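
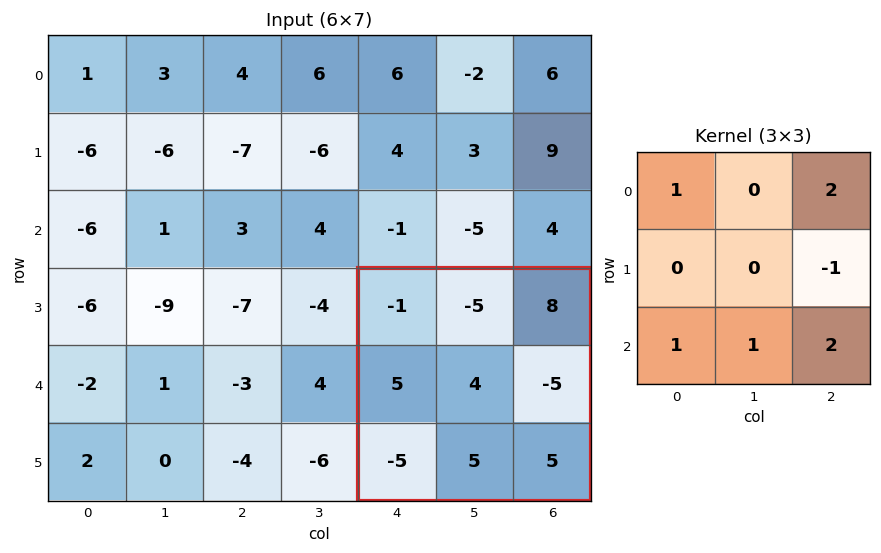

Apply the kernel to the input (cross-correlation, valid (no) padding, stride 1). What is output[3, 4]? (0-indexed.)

The receptive field on the input at this output position is [-1 -5 8 / 5 4 -5 / -5 5 5]. Elementwise product with the kernel and sum: -1·1 + 8·2 + -5·-1 + -5·1 + 5·1 + 5·2.

30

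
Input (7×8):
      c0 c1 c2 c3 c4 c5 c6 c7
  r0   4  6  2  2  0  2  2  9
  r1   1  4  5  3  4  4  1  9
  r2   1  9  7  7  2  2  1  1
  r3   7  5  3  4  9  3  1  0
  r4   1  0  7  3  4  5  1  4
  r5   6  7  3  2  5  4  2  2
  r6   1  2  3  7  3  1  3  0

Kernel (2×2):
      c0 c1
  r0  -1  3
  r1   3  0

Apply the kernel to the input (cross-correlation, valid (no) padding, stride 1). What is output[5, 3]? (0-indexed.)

The receptive field on the input at this output position is [2 5 / 7 3]. Elementwise product with the kernel and sum: 2·-1 + 5·3 + 7·3.

34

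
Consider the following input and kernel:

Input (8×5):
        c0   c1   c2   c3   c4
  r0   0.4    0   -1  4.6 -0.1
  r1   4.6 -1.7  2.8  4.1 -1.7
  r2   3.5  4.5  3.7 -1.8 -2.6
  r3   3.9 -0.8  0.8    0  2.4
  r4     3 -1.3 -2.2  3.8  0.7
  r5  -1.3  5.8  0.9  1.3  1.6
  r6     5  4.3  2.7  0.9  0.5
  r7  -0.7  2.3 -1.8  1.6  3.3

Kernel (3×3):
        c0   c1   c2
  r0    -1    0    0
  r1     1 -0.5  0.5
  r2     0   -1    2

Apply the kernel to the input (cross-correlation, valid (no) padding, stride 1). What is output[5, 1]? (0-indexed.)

2.6

The receptive field on the input at this output position is [5.8 0.9 1.3 / 4.3 2.7 0.9 / 2.3 -1.8 1.6]. Elementwise product with the kernel and sum: 5.8·-1 + 4.3·1 + 2.7·-0.5 + 0.9·0.5 + -1.8·-1 + 1.6·2.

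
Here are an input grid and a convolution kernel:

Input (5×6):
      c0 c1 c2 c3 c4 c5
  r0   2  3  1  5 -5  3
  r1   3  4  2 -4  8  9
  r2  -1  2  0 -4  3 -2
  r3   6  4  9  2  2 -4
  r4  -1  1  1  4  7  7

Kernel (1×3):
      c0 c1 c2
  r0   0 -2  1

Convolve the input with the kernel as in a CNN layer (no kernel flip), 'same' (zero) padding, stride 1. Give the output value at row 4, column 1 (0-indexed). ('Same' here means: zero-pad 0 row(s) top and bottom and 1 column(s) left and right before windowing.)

-1

The receptive field on the zero-padded input at this output position is [-1 1 1]. Elementwise product with the kernel and sum: 1·-2 + 1·1.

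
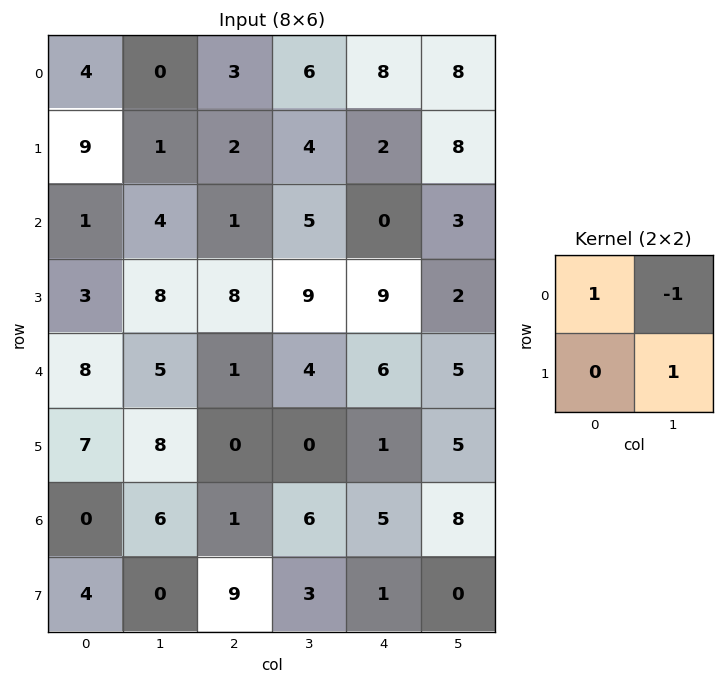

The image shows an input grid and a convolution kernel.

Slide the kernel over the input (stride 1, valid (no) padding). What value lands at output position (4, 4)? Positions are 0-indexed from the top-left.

The receptive field on the input at this output position is [6 5 / 1 5]. Elementwise product with the kernel and sum: 6·1 + 5·-1 + 5·1.

6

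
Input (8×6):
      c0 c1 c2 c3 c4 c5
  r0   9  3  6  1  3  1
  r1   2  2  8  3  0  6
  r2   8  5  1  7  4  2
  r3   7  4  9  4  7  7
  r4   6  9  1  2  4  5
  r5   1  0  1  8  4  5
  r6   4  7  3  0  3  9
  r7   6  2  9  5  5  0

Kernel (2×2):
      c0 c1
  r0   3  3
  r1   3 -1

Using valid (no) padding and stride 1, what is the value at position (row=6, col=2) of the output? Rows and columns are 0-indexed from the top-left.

31

The receptive field on the input at this output position is [3 0 / 9 5]. Elementwise product with the kernel and sum: 3·3 + 0·3 + 9·3 + 5·-1.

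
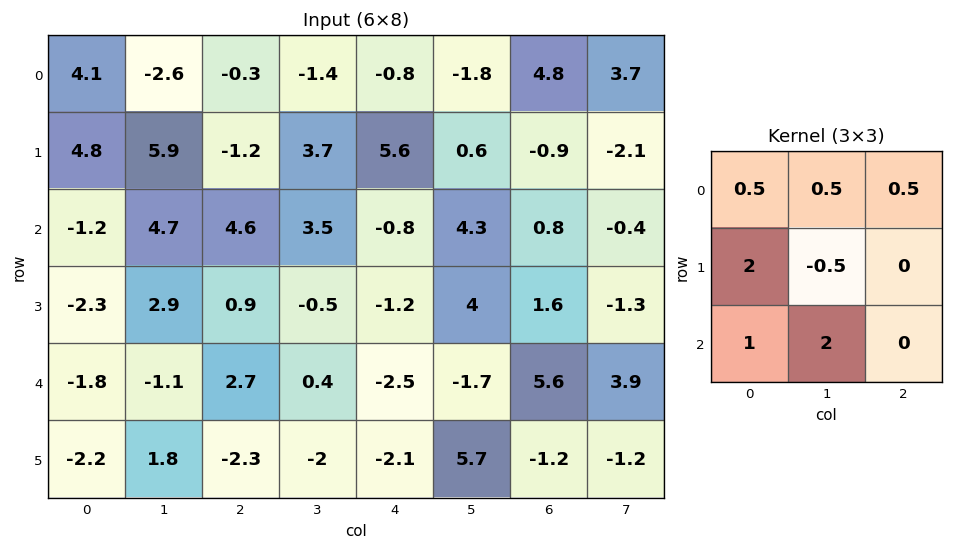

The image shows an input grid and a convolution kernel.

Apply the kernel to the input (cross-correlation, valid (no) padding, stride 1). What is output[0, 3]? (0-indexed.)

4.5

The receptive field on the input at this output position is [-1.4 -0.8 -1.8 / 3.7 5.6 0.6 / 3.5 -0.8 4.3]. Elementwise product with the kernel and sum: -1.4·0.5 + -0.8·0.5 + -1.8·0.5 + 3.7·2 + 5.6·-0.5 + 3.5·1 + -0.8·2.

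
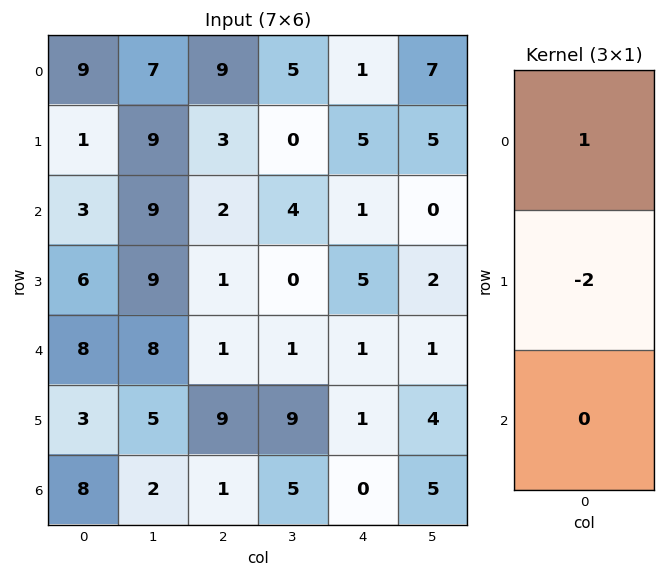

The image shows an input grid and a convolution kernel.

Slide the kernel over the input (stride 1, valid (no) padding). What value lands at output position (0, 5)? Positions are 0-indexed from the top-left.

-3

The receptive field on the input at this output position is [7 / 5 / 0]. Elementwise product with the kernel and sum: 7·1 + 5·-2.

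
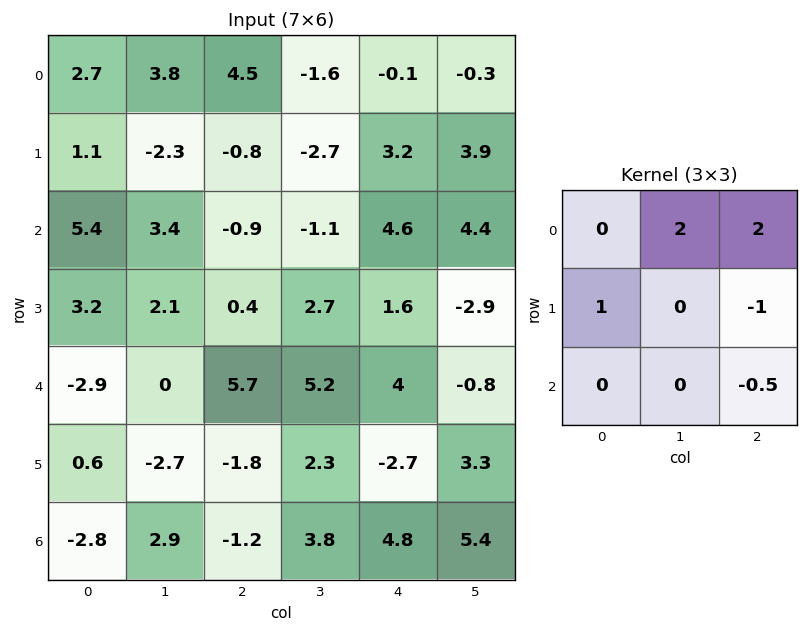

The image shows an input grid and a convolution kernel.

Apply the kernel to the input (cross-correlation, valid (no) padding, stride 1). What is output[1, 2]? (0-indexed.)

The receptive field on the input at this output position is [-0.8 -2.7 3.2 / -0.9 -1.1 4.6 / 0.4 2.7 1.6]. Elementwise product with the kernel and sum: -2.7·2 + 3.2·2 + -0.9·1 + 4.6·-1 + 1.6·-0.5.

-5.3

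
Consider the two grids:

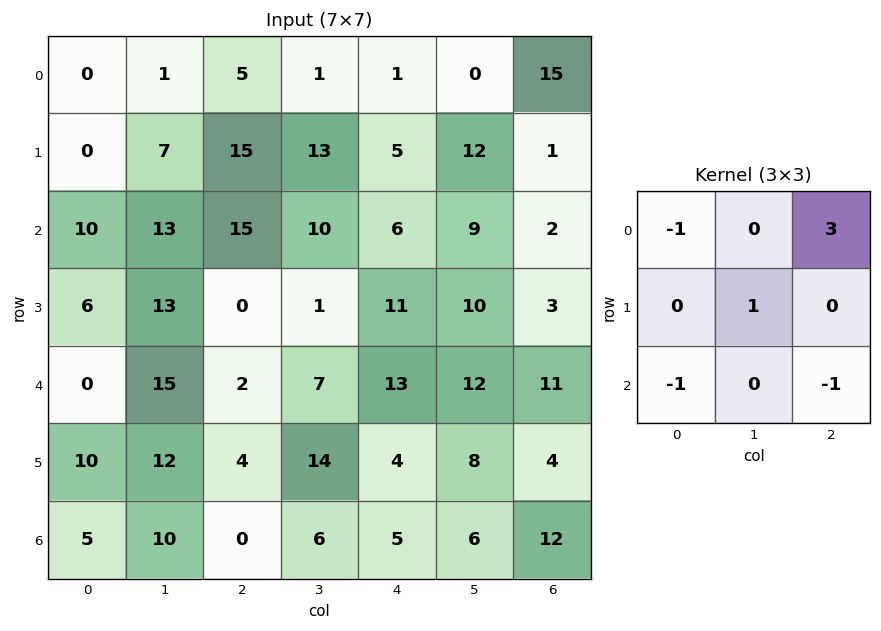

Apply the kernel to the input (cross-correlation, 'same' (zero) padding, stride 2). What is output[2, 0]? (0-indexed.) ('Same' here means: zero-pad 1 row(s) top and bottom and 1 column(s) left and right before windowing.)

The receptive field on the zero-padded input at this output position is [0 6 13 / 0 0 15 / 0 10 12]. Elementwise product with the kernel and sum: 0·-1 + 13·3 + 0·1 + 0·-1 + 12·-1.

27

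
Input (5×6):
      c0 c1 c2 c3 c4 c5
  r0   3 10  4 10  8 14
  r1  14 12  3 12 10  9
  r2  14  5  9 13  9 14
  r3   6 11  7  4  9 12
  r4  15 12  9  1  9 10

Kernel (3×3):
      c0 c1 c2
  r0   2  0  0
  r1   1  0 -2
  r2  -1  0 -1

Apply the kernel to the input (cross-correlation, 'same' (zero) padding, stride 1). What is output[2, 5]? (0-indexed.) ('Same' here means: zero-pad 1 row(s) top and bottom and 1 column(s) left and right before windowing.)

20

The receptive field on the zero-padded input at this output position is [10 9 0 / 9 14 0 / 9 12 0]. Elementwise product with the kernel and sum: 10·2 + 9·1 + 0·-2 + 9·-1 + 0·-1.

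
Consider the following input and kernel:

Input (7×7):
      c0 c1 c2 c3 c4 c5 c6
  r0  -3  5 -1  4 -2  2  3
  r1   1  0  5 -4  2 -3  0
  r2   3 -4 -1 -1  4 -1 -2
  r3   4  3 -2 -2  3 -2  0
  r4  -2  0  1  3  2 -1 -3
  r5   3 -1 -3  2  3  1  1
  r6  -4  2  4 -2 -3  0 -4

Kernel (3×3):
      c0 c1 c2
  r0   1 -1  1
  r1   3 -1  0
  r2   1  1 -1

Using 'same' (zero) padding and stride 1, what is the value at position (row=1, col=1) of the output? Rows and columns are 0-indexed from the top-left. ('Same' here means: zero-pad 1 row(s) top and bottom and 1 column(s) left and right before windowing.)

-6

The receptive field on the zero-padded input at this output position is [-3 5 -1 / 1 0 5 / 3 -4 -1]. Elementwise product with the kernel and sum: -3·1 + 5·-1 + -1·1 + 1·3 + 0·-1 + 3·1 + -4·1 + -1·-1.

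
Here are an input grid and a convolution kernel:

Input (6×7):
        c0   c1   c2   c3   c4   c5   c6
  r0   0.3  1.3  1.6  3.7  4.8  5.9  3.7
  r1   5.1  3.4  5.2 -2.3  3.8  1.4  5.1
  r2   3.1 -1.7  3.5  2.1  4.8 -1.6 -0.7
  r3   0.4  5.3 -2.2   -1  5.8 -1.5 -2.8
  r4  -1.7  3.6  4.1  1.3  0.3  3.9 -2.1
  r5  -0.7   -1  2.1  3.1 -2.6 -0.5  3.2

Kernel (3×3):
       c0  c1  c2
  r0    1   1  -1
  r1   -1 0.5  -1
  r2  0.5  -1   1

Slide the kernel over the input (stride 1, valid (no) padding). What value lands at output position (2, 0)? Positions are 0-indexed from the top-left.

The receptive field on the input at this output position is [3.1 -1.7 3.5 / 0.4 5.3 -2.2 / -1.7 3.6 4.1]. Elementwise product with the kernel and sum: 3.1·1 + -1.7·1 + 3.5·-1 + 0.4·-1 + 5.3·0.5 + -2.2·-1 + -1.7·0.5 + 3.6·-1 + 4.1·1.

2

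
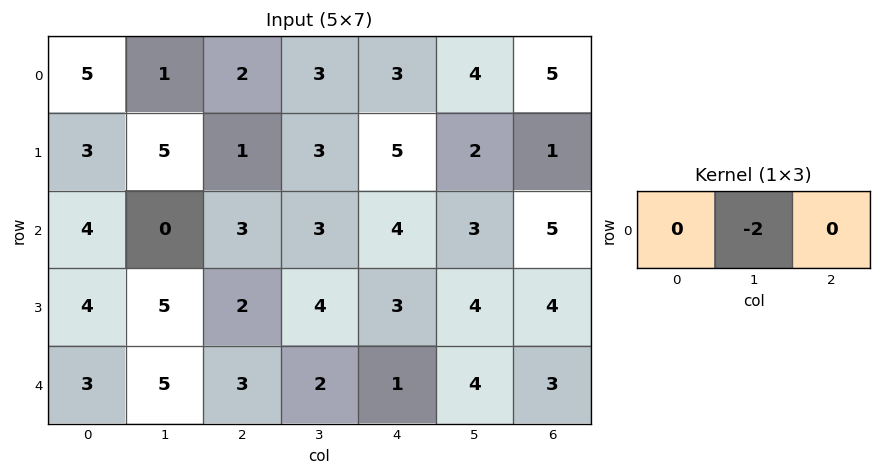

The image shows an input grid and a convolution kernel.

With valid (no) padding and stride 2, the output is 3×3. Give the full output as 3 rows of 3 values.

Output[0,0]: The receptive field on the input at this output position is [5 1 2]. Elementwise product with the kernel and sum: 1·-2.

-2 -6 -8
0 -6 -6
-10 -4 -8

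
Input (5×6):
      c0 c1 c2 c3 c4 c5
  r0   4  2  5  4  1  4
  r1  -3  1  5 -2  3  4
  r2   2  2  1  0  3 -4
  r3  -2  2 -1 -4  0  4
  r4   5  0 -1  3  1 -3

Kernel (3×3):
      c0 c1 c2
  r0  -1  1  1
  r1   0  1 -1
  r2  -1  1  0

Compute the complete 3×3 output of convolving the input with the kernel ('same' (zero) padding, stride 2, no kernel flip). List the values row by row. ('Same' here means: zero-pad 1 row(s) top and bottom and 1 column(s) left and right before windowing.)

Output[0,0]: The receptive field on the zero-padded input at this output position is [0 0 0 / 0 4 2 / 0 -3 1]. Elementwise product with the kernel and sum: 0·-1 + 0·1 + 0·1 + 4·1 + 2·-1 + 0·-1 + -3·1.

-1 5 2
-4 0 20
5 -11 12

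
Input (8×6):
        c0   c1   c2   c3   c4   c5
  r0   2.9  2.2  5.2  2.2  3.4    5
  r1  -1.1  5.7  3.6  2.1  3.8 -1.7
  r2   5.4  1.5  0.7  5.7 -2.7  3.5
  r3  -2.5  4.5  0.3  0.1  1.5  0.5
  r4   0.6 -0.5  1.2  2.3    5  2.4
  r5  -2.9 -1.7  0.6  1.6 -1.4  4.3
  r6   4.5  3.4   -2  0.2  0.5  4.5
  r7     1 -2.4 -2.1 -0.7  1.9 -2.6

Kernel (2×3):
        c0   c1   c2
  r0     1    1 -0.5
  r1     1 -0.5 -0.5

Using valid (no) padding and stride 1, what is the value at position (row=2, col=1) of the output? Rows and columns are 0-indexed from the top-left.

The receptive field on the input at this output position is [1.5 0.7 5.7 / 4.5 0.3 0.1]. Elementwise product with the kernel and sum: 1.5·1 + 0.7·1 + 5.7·-0.5 + 4.5·1 + 0.3·-0.5 + 0.1·-0.5.

3.65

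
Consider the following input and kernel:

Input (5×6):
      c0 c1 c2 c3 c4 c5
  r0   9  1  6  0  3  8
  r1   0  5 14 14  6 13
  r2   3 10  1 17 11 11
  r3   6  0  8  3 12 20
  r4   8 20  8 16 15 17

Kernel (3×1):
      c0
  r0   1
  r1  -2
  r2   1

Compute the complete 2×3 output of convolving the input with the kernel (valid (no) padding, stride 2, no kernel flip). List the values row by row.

12 -21 2
-1 -7 2

Output[0,0]: The receptive field on the input at this output position is [9 / 0 / 3]. Elementwise product with the kernel and sum: 9·1 + 0·-2 + 3·1.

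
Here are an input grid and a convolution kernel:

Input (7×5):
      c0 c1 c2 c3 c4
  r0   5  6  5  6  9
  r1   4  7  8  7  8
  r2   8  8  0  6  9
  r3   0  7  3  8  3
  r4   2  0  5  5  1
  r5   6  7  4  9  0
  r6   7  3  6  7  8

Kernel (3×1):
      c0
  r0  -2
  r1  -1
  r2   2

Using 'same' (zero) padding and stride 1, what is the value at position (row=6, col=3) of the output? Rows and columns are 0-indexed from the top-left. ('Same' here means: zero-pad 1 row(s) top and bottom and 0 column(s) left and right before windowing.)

The receptive field on the zero-padded input at this output position is [9 / 7 / 0]. Elementwise product with the kernel and sum: 9·-2 + 7·-1 + 0·2.

-25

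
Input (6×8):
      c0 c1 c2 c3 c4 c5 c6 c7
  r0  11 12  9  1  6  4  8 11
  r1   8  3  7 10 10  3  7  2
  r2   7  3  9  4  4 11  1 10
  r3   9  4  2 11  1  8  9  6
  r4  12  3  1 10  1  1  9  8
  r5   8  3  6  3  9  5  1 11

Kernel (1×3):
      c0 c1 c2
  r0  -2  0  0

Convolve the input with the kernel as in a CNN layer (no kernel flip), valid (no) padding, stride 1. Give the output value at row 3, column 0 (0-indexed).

The receptive field on the input at this output position is [9 4 2]. Elementwise product with the kernel and sum: 9·-2.

-18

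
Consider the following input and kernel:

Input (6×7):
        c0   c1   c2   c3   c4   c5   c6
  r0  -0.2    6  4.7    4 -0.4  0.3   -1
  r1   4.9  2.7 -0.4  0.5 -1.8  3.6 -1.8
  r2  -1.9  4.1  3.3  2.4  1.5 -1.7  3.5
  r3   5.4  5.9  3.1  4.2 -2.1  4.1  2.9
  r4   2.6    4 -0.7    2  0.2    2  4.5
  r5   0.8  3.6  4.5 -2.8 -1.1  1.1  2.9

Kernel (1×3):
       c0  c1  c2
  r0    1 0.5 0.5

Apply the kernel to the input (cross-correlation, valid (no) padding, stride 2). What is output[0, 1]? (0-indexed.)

6.5

The receptive field on the input at this output position is [4.7 4 -0.4]. Elementwise product with the kernel and sum: 4.7·1 + 4·0.5 + -0.4·0.5.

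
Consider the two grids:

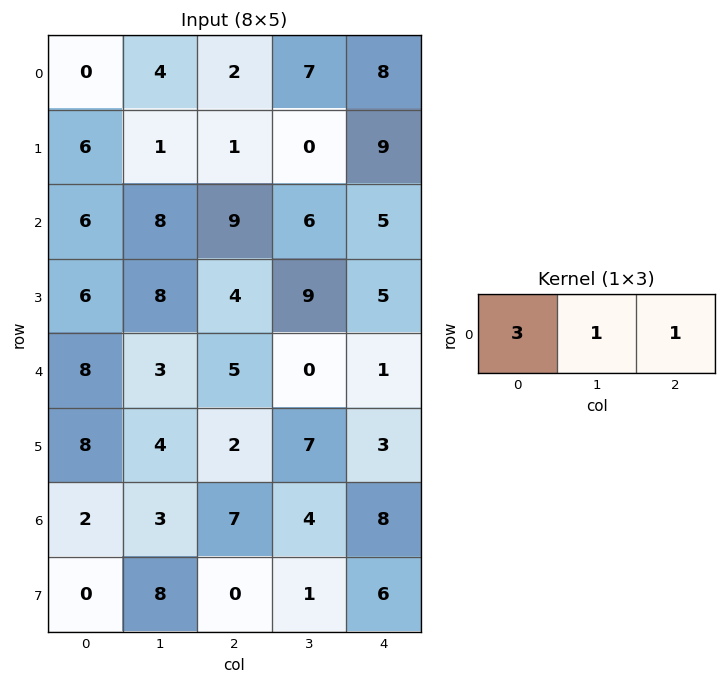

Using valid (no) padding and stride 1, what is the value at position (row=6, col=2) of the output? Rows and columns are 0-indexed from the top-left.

33

The receptive field on the input at this output position is [7 4 8]. Elementwise product with the kernel and sum: 7·3 + 4·1 + 8·1.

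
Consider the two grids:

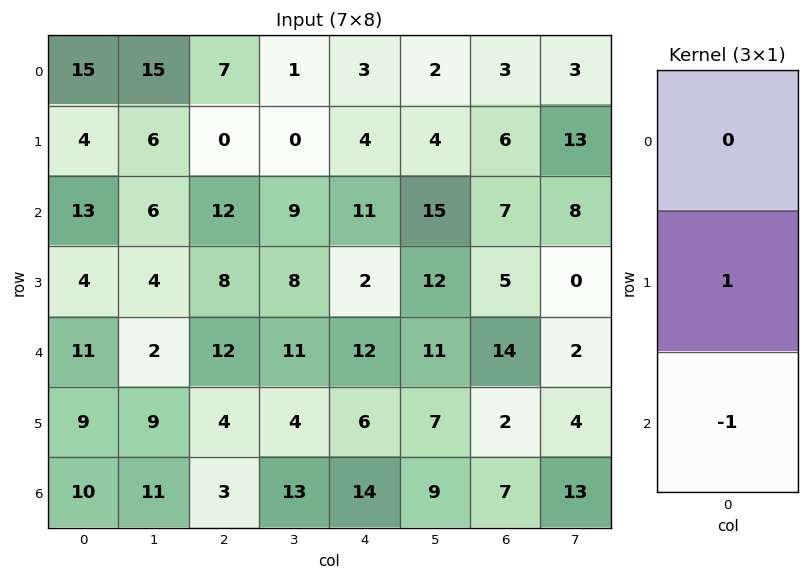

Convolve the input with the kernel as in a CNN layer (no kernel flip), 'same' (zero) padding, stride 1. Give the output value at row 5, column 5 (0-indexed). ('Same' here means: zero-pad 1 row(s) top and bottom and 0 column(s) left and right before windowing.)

The receptive field on the zero-padded input at this output position is [11 / 7 / 9]. Elementwise product with the kernel and sum: 7·1 + 9·-1.

-2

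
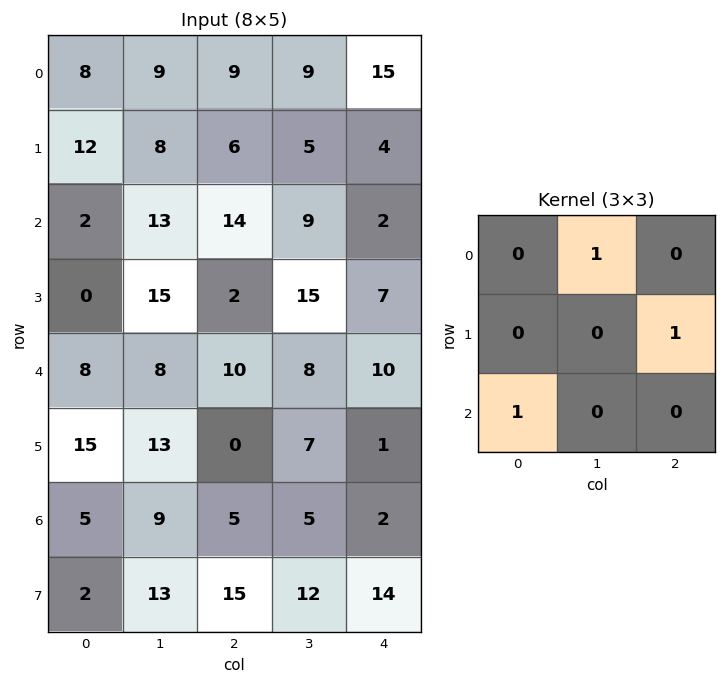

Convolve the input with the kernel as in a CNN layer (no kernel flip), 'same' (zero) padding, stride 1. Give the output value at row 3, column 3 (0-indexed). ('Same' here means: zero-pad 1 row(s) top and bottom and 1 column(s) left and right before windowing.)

The receptive field on the zero-padded input at this output position is [14 9 2 / 2 15 7 / 10 8 10]. Elementwise product with the kernel and sum: 9·1 + 7·1 + 10·1.

26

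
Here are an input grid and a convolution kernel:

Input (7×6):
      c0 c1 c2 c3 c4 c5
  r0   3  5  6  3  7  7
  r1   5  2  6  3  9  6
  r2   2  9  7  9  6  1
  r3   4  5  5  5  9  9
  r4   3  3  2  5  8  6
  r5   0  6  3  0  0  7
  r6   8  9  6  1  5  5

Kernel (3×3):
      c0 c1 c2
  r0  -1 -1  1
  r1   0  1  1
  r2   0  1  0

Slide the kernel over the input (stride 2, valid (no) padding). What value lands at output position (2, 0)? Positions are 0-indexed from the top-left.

The receptive field on the input at this output position is [3 3 2 / 0 6 3 / 8 9 6]. Elementwise product with the kernel and sum: 3·-1 + 3·-1 + 2·1 + 6·1 + 3·1 + 9·1.

14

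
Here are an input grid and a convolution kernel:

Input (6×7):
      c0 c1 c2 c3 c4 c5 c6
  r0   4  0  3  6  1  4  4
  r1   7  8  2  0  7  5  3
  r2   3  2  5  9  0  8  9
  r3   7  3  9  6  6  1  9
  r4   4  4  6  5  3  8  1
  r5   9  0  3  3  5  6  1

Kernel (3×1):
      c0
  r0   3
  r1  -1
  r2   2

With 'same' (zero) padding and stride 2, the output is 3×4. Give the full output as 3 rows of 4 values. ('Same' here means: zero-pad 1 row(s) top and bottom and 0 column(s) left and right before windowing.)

10 1 13 2
32 19 33 18
35 27 25 28

Output[0,0]: The receptive field on the zero-padded input at this output position is [0 / 4 / 7]. Elementwise product with the kernel and sum: 0·3 + 4·-1 + 7·2.
Output[0,1]: The receptive field on the zero-padded input at this output position is [0 / 3 / 2]. Elementwise product with the kernel and sum: 0·3 + 3·-1 + 2·2.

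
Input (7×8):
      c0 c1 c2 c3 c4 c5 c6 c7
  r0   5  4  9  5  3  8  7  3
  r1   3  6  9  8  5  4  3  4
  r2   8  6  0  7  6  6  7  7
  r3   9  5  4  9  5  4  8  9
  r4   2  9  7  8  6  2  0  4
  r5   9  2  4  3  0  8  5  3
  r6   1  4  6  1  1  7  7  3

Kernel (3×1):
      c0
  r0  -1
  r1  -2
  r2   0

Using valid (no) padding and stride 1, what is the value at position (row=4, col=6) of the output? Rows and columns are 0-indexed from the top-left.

The receptive field on the input at this output position is [0 / 5 / 7]. Elementwise product with the kernel and sum: 0·-1 + 5·-2.

-10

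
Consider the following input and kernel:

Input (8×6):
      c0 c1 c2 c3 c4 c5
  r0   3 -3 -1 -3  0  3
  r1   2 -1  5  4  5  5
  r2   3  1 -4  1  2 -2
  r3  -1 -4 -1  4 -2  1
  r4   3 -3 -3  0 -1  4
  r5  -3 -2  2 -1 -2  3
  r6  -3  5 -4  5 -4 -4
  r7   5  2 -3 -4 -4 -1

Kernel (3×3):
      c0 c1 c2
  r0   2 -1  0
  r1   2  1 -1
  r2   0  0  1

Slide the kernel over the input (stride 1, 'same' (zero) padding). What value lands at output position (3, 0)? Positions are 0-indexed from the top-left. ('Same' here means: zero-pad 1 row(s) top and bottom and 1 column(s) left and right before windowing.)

-3

The receptive field on the zero-padded input at this output position is [0 3 1 / 0 -1 -4 / 0 3 -3]. Elementwise product with the kernel and sum: 0·2 + 3·-1 + 0·2 + -1·1 + -4·-1 + -3·1.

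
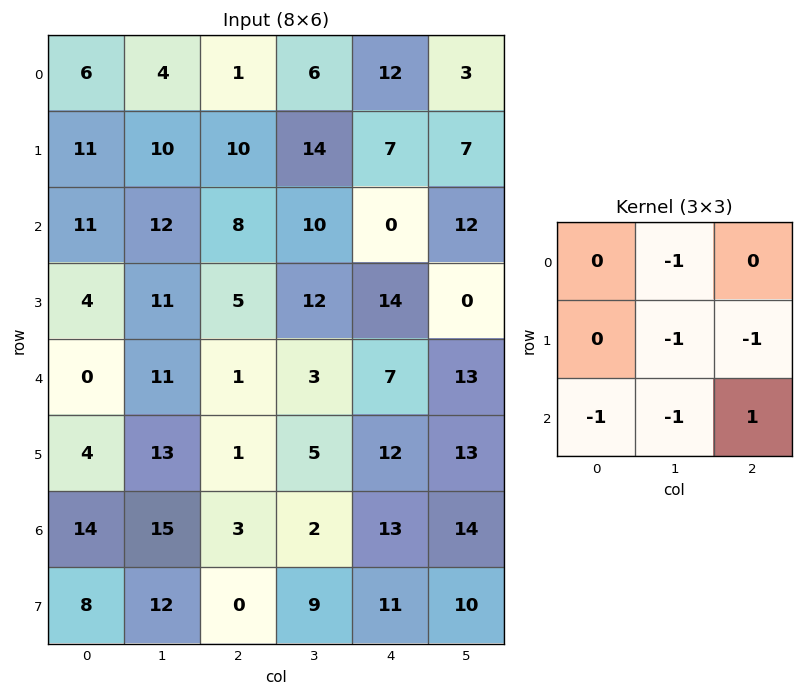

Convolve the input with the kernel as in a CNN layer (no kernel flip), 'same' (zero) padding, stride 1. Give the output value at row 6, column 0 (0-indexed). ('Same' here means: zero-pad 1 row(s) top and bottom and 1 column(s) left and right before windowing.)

-29

The receptive field on the zero-padded input at this output position is [0 4 13 / 0 14 15 / 0 8 12]. Elementwise product with the kernel and sum: 4·-1 + 14·-1 + 15·-1 + 0·-1 + 8·-1 + 12·1.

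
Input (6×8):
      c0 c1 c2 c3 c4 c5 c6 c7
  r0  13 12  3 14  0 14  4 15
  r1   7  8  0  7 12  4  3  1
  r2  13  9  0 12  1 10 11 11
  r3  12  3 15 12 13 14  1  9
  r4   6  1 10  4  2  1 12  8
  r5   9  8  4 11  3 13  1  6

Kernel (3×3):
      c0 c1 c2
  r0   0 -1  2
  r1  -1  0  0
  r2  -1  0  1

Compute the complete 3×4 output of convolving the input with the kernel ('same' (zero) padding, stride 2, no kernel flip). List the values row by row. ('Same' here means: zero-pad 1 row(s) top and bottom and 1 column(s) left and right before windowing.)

8 -13 -17 -17
12 14 -14 -16
2 11 13 9

Output[0,0]: The receptive field on the zero-padded input at this output position is [0 0 0 / 0 13 12 / 0 7 8]. Elementwise product with the kernel and sum: 0·-1 + 0·2 + 0·-1 + 0·-1 + 8·1.
Output[0,1]: The receptive field on the zero-padded input at this output position is [0 0 0 / 12 3 14 / 8 0 7]. Elementwise product with the kernel and sum: 0·-1 + 0·2 + 12·-1 + 8·-1 + 7·1.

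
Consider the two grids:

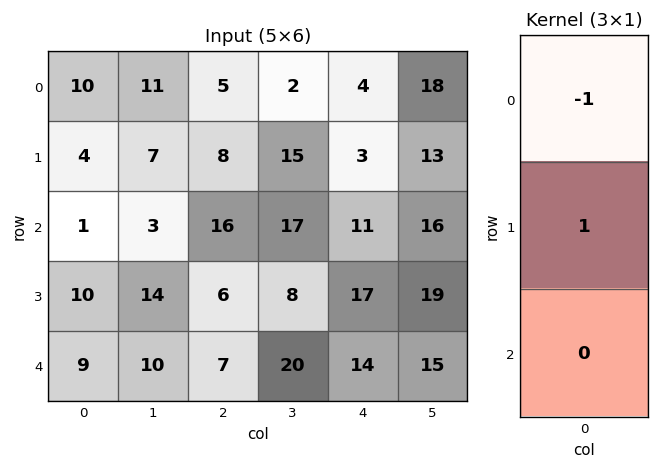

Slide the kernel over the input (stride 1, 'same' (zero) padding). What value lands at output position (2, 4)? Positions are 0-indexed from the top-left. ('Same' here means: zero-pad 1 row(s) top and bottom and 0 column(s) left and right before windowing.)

The receptive field on the zero-padded input at this output position is [3 / 11 / 17]. Elementwise product with the kernel and sum: 3·-1 + 11·1.

8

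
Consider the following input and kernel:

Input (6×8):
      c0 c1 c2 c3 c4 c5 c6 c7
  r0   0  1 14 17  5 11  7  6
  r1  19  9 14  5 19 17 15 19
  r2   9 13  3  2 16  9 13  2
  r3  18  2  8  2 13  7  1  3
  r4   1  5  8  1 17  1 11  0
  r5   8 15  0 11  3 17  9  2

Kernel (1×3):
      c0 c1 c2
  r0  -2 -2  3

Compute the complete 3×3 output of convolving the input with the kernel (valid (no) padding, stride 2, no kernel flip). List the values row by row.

40 -47 -11
-35 38 -11
12 33 -3

Output[0,0]: The receptive field on the input at this output position is [0 1 14]. Elementwise product with the kernel and sum: 0·-2 + 1·-2 + 14·3.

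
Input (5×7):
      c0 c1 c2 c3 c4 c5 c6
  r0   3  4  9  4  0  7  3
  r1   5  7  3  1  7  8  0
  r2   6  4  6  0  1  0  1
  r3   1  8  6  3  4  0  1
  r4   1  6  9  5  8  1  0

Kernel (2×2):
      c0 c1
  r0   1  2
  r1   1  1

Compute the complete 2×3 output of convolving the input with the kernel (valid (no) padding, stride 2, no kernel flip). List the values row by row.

Output[0,0]: The receptive field on the input at this output position is [3 4 / 5 7]. Elementwise product with the kernel and sum: 3·1 + 4·2 + 5·1 + 7·1.
Output[0,1]: The receptive field on the input at this output position is [9 4 / 3 1]. Elementwise product with the kernel and sum: 9·1 + 4·2 + 3·1 + 1·1.

23 21 29
23 15 5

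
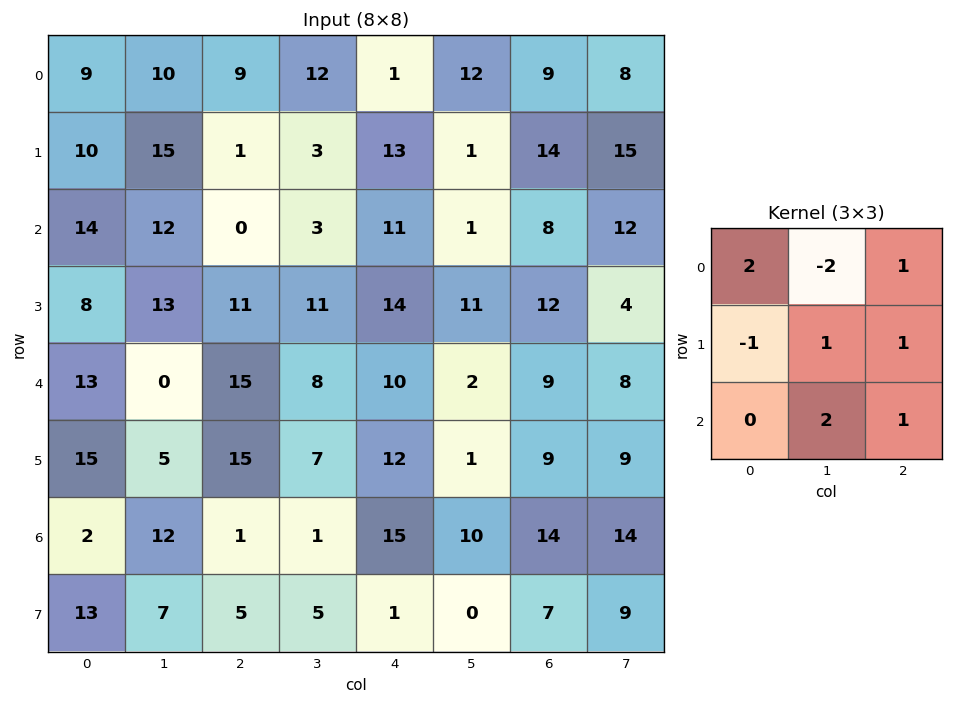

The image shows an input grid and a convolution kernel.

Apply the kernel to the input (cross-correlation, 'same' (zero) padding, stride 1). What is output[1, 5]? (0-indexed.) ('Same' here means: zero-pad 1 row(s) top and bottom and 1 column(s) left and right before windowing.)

-1

The receptive field on the zero-padded input at this output position is [1 12 9 / 13 1 14 / 11 1 8]. Elementwise product with the kernel and sum: 1·2 + 12·-2 + 9·1 + 13·-1 + 1·1 + 14·1 + 1·2 + 8·1.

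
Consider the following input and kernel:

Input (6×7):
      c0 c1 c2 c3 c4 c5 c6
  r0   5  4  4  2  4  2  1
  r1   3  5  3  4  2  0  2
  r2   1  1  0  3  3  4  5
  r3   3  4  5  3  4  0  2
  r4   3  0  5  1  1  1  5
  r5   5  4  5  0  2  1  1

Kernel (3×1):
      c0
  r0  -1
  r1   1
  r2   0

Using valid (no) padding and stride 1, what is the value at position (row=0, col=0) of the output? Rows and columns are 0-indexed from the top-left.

The receptive field on the input at this output position is [5 / 3 / 1]. Elementwise product with the kernel and sum: 5·-1 + 3·1.

-2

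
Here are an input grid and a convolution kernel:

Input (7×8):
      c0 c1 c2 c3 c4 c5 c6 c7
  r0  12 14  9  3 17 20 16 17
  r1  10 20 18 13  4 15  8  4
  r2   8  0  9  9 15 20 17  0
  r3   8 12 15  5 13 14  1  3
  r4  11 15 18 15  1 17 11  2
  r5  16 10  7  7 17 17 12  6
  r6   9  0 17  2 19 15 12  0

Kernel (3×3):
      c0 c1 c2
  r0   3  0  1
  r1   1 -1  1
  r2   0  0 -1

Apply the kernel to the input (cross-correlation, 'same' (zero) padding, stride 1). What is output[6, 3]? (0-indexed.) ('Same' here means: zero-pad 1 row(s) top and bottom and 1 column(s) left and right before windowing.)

The receptive field on the zero-padded input at this output position is [7 7 17 / 17 2 19 / 0 0 0]. Elementwise product with the kernel and sum: 7·3 + 17·1 + 17·1 + 2·-1 + 19·1 + 0·-1.

72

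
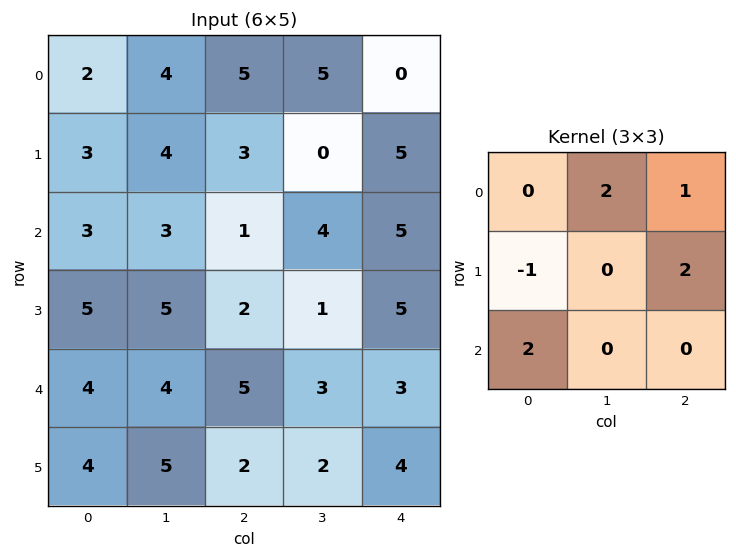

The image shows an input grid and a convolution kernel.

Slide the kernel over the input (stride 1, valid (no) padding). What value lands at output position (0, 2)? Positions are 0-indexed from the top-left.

19

The receptive field on the input at this output position is [5 5 0 / 3 0 5 / 1 4 5]. Elementwise product with the kernel and sum: 5·2 + 0·1 + 3·-1 + 5·2 + 1·2.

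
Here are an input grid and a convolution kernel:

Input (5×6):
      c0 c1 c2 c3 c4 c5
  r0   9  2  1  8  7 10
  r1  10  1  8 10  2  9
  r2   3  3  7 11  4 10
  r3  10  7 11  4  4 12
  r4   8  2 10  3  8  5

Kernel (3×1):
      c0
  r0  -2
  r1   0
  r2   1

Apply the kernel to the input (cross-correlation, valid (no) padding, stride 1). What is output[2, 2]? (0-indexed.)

-4

The receptive field on the input at this output position is [7 / 11 / 10]. Elementwise product with the kernel and sum: 7·-2 + 10·1.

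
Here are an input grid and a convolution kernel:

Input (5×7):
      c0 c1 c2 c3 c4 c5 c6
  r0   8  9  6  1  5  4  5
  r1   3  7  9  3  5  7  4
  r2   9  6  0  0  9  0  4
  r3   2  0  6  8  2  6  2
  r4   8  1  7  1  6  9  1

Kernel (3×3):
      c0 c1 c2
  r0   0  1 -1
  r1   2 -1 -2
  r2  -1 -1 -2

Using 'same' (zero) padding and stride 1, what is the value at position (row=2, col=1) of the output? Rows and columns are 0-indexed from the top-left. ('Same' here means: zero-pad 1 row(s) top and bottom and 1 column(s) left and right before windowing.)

-4

The receptive field on the zero-padded input at this output position is [3 7 9 / 9 6 0 / 2 0 6]. Elementwise product with the kernel and sum: 7·1 + 9·-1 + 9·2 + 6·-1 + 0·-2 + 2·-1 + 0·-1 + 6·-2.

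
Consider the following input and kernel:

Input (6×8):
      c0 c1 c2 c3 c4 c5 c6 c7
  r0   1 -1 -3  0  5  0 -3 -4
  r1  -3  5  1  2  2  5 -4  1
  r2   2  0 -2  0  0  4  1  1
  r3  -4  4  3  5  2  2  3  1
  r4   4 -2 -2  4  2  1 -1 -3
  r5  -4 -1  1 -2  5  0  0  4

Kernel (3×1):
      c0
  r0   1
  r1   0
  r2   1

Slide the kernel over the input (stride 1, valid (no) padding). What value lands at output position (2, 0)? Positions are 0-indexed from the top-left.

6

The receptive field on the input at this output position is [2 / -4 / 4]. Elementwise product with the kernel and sum: 2·1 + 4·1.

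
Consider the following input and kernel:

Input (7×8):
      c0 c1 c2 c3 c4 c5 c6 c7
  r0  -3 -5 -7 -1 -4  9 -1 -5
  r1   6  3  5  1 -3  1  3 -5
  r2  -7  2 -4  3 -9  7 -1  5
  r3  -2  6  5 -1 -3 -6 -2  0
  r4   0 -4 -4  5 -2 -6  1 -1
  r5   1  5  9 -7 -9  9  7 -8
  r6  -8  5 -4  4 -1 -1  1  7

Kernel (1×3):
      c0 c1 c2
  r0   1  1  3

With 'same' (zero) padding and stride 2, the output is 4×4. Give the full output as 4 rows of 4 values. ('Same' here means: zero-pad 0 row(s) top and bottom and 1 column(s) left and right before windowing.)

Output[0,0]: The receptive field on the zero-padded input at this output position is [0 -3 -5]. Elementwise product with the kernel and sum: 0·1 + -3·1 + -5·3.

-18 -15 22 -7
-1 7 15 21
-12 7 -15 -8
7 13 0 21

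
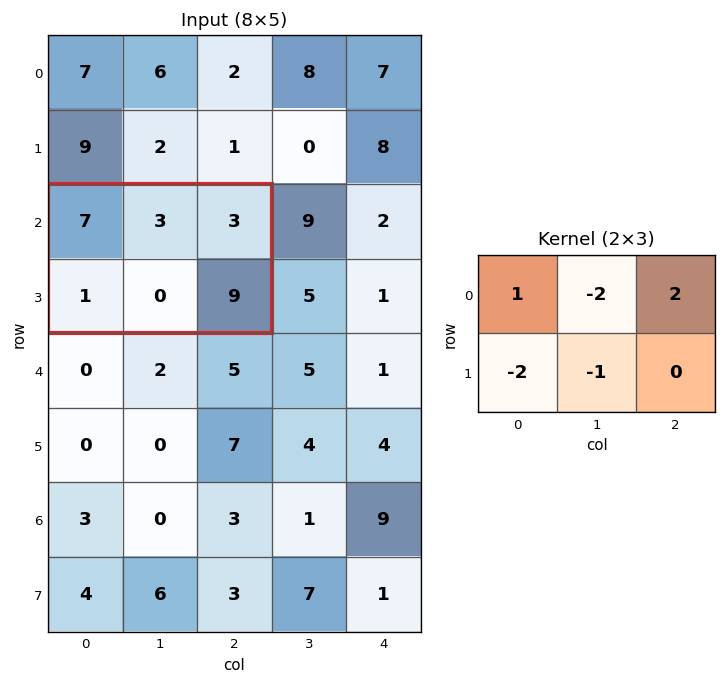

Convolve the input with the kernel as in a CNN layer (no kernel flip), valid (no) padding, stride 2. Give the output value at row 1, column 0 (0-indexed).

5

The receptive field on the input at this output position is [7 3 3 / 1 0 9]. Elementwise product with the kernel and sum: 7·1 + 3·-2 + 3·2 + 1·-2 + 0·-1.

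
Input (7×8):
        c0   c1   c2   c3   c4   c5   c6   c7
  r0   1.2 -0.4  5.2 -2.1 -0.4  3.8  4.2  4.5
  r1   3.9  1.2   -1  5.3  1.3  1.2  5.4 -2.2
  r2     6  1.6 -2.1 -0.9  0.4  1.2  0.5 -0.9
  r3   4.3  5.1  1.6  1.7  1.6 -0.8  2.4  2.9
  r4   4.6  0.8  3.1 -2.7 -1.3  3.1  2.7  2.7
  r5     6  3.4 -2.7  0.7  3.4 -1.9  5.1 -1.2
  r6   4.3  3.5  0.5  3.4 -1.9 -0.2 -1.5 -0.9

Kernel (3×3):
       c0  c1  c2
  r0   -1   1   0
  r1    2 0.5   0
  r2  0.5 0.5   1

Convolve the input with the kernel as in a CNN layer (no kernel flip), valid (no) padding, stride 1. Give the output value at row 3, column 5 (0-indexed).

The receptive field on the input at this output position is [-0.8 2.4 2.9 / 3.1 2.7 2.7 / -1.9 5.1 -1.2]. Elementwise product with the kernel and sum: -0.8·-1 + 2.4·1 + 3.1·2 + 2.7·0.5 + -1.9·0.5 + 5.1·0.5 + -1.2·1.

11.15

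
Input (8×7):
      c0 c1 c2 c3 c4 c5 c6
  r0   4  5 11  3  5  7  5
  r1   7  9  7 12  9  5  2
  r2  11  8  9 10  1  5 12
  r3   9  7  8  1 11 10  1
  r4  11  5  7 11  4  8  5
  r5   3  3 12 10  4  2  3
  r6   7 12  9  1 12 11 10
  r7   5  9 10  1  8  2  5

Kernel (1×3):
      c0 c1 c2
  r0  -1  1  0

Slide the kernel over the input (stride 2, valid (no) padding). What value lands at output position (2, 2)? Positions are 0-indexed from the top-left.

4

The receptive field on the input at this output position is [4 8 5]. Elementwise product with the kernel and sum: 4·-1 + 8·1.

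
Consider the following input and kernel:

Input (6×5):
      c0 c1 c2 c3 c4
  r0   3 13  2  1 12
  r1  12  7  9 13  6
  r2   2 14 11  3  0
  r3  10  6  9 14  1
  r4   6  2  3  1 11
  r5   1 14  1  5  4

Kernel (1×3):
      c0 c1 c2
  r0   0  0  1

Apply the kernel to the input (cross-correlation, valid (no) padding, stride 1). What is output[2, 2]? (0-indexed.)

The receptive field on the input at this output position is [11 3 0]. Elementwise product with the kernel and sum: 0·1.

0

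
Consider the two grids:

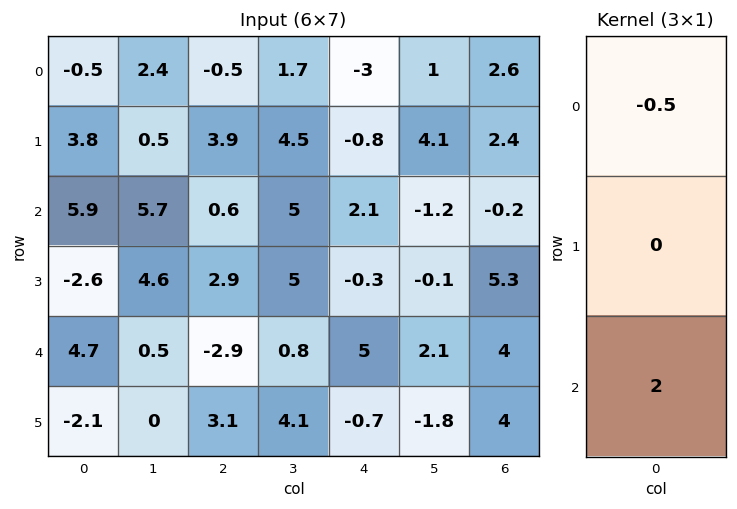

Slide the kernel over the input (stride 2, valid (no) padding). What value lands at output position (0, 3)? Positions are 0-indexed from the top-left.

-1.7

The receptive field on the input at this output position is [2.6 / 2.4 / -0.2]. Elementwise product with the kernel and sum: 2.6·-0.5 + -0.2·2.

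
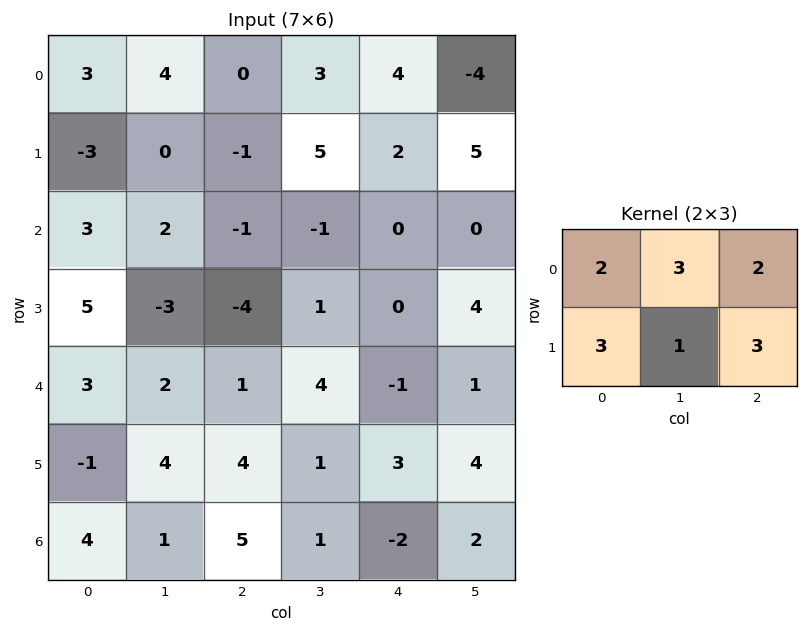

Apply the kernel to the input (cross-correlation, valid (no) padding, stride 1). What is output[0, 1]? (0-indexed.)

The receptive field on the input at this output position is [4 0 3 / 0 -1 5]. Elementwise product with the kernel and sum: 4·2 + 0·3 + 3·2 + 0·3 + -1·1 + 5·3.

28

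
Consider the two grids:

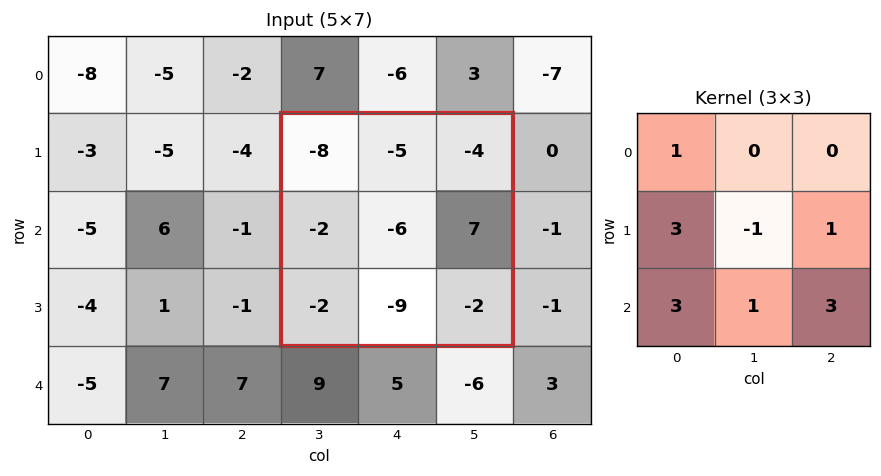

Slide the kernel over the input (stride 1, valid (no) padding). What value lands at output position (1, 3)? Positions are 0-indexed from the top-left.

-22

The receptive field on the input at this output position is [-8 -5 -4 / -2 -6 7 / -2 -9 -2]. Elementwise product with the kernel and sum: -8·1 + -2·3 + -6·-1 + 7·1 + -2·3 + -9·1 + -2·3.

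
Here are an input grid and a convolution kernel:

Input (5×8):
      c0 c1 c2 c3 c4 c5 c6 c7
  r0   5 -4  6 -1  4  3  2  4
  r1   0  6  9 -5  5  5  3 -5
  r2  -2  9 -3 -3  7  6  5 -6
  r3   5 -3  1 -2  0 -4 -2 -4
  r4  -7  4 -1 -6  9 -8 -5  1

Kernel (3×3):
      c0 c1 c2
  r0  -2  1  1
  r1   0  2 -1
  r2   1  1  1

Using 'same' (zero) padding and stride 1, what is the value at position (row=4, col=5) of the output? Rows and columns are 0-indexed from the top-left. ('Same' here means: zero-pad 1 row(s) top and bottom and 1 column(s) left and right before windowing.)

The receptive field on the zero-padded input at this output position is [0 -4 -2 / 9 -8 -5 / 0 0 0]. Elementwise product with the kernel and sum: 0·-2 + -4·1 + -2·1 + -8·2 + -5·-1 + 0·1 + 0·1 + 0·1.

-17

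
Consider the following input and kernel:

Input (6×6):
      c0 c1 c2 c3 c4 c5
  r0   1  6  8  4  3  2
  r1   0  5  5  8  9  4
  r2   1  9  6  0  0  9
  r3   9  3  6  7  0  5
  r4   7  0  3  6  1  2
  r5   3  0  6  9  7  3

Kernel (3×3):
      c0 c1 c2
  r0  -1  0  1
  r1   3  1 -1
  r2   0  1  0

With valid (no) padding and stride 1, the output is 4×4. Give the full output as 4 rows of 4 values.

16 16 9 27
14 42 29 -13
29 2 25 26
15 7 17 22

Output[0,0]: The receptive field on the input at this output position is [1 6 8 / 0 5 5 / 1 9 6]. Elementwise product with the kernel and sum: 1·-1 + 8·1 + 0·3 + 5·1 + 5·-1 + 9·1.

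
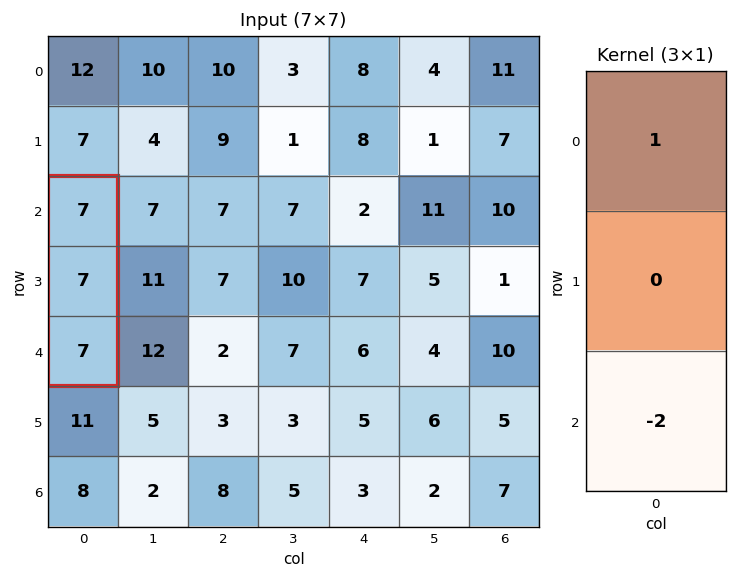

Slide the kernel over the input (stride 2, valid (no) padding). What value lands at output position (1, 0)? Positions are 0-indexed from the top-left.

The receptive field on the input at this output position is [7 / 7 / 7]. Elementwise product with the kernel and sum: 7·1 + 7·-2.

-7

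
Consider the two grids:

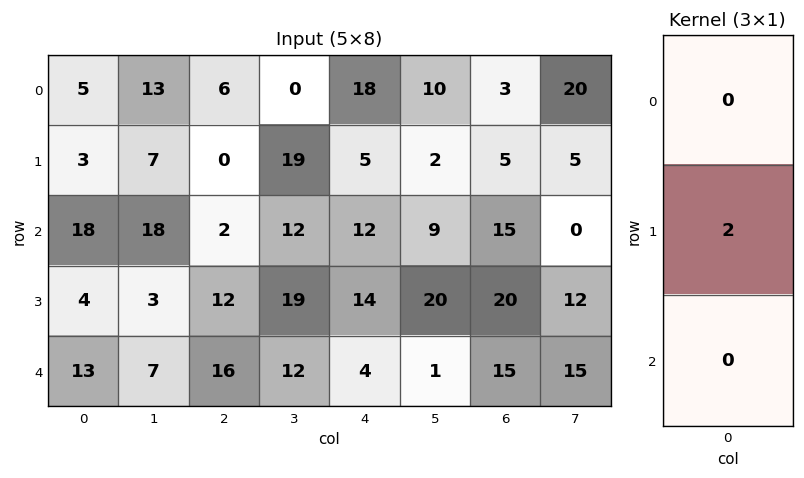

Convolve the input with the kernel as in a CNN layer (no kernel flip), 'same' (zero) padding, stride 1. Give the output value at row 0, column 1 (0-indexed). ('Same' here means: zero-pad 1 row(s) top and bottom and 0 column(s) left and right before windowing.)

26

The receptive field on the zero-padded input at this output position is [0 / 13 / 7]. Elementwise product with the kernel and sum: 13·2.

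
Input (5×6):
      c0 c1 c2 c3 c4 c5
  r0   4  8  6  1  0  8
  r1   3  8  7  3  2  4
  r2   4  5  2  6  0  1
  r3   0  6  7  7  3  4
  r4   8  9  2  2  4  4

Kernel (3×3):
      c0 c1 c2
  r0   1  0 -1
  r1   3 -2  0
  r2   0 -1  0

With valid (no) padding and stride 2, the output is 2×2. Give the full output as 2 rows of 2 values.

-14 15
-19 7

Output[0,0]: The receptive field on the input at this output position is [4 8 6 / 3 8 7 / 4 5 2]. Elementwise product with the kernel and sum: 4·1 + 6·-1 + 3·3 + 8·-2 + 5·-1.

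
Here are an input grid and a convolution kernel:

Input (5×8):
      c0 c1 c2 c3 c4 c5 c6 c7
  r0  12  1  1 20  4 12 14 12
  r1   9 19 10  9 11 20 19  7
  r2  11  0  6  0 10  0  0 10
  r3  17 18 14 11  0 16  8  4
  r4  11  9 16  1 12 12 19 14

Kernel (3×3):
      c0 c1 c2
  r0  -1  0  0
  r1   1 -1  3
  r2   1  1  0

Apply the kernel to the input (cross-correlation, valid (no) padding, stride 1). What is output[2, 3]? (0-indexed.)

The receptive field on the input at this output position is [0 10 0 / 11 0 16 / 1 12 12]. Elementwise product with the kernel and sum: 0·-1 + 11·1 + 0·-1 + 16·3 + 1·1 + 12·1.

72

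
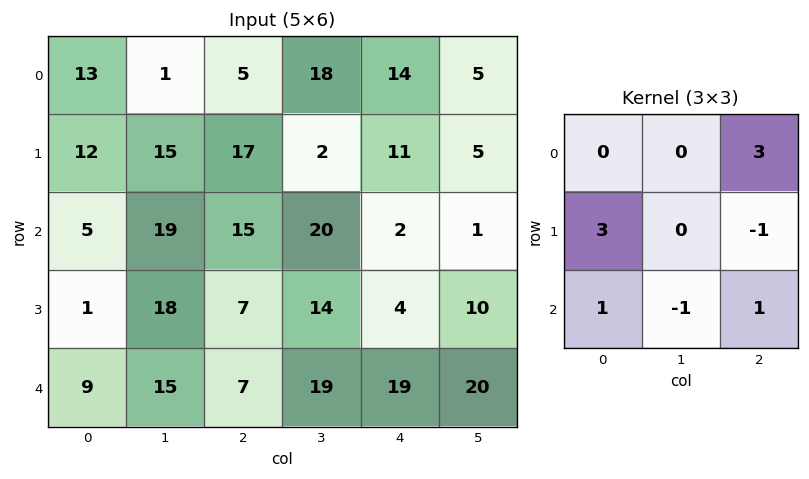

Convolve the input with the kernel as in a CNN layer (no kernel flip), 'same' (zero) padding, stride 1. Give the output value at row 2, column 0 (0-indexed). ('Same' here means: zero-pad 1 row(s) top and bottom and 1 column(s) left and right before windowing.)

The receptive field on the zero-padded input at this output position is [0 12 15 / 0 5 19 / 0 1 18]. Elementwise product with the kernel and sum: 15·3 + 0·3 + 19·-1 + 0·1 + 1·-1 + 18·1.

43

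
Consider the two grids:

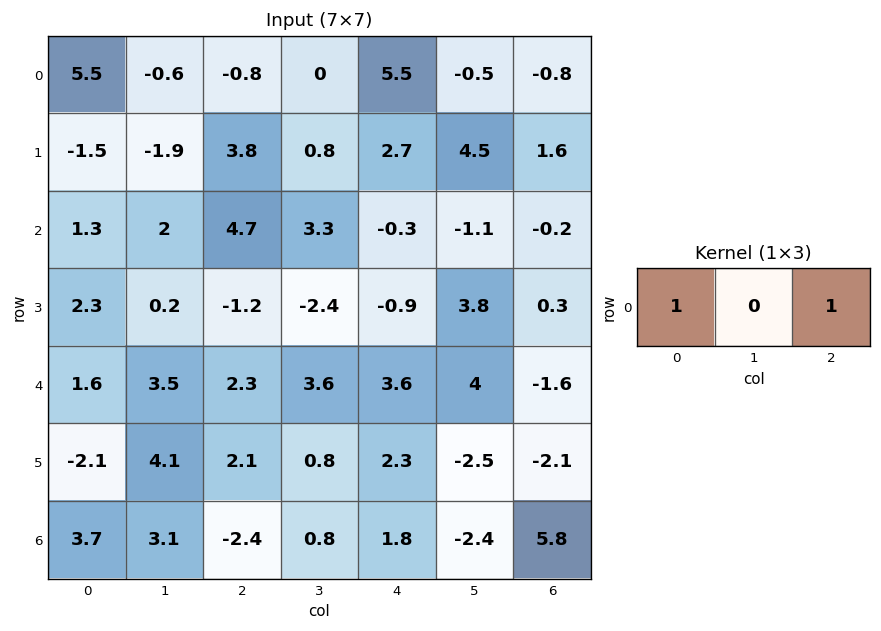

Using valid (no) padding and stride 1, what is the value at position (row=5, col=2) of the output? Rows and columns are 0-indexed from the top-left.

The receptive field on the input at this output position is [2.1 0.8 2.3]. Elementwise product with the kernel and sum: 2.1·1 + 2.3·1.

4.4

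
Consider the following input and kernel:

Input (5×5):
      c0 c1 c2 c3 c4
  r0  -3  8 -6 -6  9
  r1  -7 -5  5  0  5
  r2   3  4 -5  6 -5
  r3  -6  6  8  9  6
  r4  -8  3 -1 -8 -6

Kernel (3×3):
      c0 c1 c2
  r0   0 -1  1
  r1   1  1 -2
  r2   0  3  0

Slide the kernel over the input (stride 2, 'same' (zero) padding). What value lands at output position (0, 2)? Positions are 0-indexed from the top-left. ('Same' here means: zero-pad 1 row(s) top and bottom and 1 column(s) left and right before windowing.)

The receptive field on the zero-padded input at this output position is [0 0 0 / -6 9 0 / 0 5 0]. Elementwise product with the kernel and sum: 0·-1 + 0·1 + -6·1 + 9·1 + 0·-2 + 5·3.

18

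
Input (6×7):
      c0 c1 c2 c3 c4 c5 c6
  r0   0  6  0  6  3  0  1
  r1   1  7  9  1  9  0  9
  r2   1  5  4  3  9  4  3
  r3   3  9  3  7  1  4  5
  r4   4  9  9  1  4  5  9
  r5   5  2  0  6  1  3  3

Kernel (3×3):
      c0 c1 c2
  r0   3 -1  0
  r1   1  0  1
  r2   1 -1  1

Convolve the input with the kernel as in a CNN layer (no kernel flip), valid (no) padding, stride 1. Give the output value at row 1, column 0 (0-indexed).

The receptive field on the input at this output position is [1 7 9 / 1 5 4 / 3 9 3]. Elementwise product with the kernel and sum: 1·3 + 7·-1 + 1·1 + 4·1 + 3·1 + 9·-1 + 3·1.

-2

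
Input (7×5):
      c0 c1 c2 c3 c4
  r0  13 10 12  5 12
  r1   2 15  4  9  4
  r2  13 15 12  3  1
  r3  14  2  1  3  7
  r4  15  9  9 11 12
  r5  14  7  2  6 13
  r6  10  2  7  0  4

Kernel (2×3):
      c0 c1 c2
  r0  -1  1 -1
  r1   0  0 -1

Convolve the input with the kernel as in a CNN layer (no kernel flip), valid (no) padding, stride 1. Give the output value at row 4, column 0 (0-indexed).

-17

The receptive field on the input at this output position is [15 9 9 / 14 7 2]. Elementwise product with the kernel and sum: 15·-1 + 9·1 + 9·-1 + 2·-1.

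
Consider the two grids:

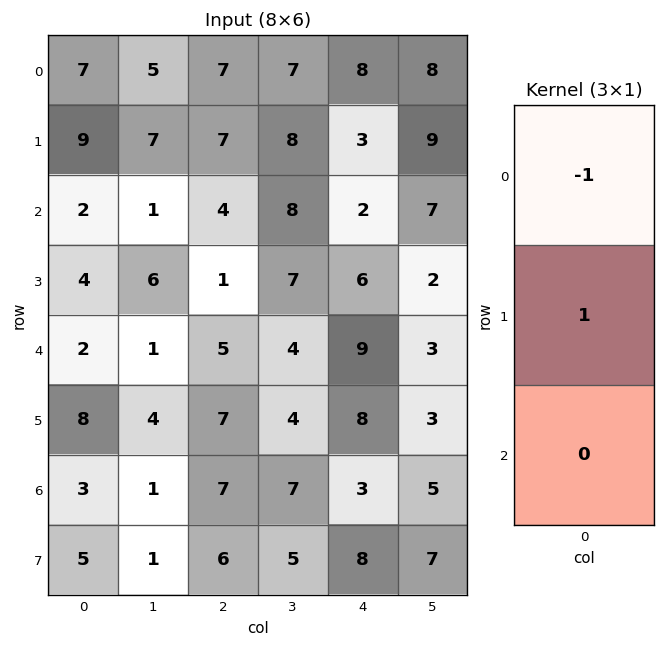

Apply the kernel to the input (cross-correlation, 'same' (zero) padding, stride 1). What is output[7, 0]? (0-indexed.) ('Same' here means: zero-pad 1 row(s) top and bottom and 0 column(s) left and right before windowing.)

The receptive field on the zero-padded input at this output position is [3 / 5 / 0]. Elementwise product with the kernel and sum: 3·-1 + 5·1.

2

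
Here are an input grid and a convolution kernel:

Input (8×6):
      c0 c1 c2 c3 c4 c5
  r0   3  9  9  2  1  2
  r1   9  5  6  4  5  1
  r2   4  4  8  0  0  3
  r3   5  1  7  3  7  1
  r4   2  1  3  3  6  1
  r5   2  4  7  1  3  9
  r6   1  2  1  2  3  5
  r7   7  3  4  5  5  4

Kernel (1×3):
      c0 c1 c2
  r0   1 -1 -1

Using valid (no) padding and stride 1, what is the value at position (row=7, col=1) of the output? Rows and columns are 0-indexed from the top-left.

The receptive field on the input at this output position is [3 4 5]. Elementwise product with the kernel and sum: 3·1 + 4·-1 + 5·-1.

-6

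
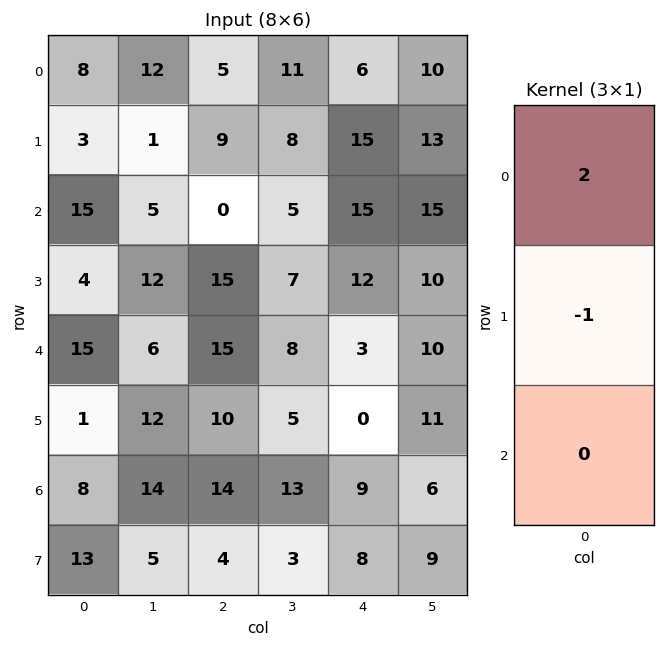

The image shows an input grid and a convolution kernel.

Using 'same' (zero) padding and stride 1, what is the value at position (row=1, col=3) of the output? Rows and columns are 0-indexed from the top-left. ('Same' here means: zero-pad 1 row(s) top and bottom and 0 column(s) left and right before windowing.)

The receptive field on the zero-padded input at this output position is [11 / 8 / 5]. Elementwise product with the kernel and sum: 11·2 + 8·-1.

14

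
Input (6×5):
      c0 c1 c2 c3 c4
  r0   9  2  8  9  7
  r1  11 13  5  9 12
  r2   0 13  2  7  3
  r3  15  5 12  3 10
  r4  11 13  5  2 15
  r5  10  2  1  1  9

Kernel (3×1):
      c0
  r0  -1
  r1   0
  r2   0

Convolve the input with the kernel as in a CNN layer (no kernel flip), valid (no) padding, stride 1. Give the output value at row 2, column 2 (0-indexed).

The receptive field on the input at this output position is [2 / 12 / 5]. Elementwise product with the kernel and sum: 2·-1.

-2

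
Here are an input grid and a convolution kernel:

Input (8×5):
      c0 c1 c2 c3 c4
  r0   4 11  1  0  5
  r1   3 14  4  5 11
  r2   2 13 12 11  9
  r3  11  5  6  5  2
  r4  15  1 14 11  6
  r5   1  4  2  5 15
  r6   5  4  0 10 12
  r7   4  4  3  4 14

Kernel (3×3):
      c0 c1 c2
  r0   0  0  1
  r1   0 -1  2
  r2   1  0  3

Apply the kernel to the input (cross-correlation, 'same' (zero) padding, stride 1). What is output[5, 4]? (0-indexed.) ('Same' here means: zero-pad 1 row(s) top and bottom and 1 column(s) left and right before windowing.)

-5

The receptive field on the zero-padded input at this output position is [11 6 0 / 5 15 0 / 10 12 0]. Elementwise product with the kernel and sum: 0·1 + 15·-1 + 0·2 + 10·1 + 0·3.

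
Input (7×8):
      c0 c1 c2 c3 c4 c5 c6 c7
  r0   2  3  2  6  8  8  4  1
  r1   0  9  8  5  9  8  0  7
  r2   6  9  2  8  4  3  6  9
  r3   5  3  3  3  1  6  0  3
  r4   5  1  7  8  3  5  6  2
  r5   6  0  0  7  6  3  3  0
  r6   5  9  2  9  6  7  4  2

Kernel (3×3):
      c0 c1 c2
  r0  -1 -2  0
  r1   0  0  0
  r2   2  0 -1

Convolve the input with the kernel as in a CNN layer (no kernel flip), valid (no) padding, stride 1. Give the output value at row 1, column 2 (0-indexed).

The receptive field on the input at this output position is [8 5 9 / 2 8 4 / 3 3 1]. Elementwise product with the kernel and sum: 8·-1 + 5·-2 + 3·2 + 1·-1.

-13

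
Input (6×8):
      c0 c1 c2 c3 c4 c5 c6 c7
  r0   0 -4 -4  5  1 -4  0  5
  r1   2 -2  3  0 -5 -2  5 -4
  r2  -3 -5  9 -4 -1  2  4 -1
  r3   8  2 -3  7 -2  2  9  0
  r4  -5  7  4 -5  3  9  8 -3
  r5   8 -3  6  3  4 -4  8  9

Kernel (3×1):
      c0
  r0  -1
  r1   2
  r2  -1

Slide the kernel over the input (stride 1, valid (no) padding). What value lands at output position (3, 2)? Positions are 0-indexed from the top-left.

The receptive field on the input at this output position is [-3 / 4 / 6]. Elementwise product with the kernel and sum: -3·-1 + 4·2 + 6·-1.

5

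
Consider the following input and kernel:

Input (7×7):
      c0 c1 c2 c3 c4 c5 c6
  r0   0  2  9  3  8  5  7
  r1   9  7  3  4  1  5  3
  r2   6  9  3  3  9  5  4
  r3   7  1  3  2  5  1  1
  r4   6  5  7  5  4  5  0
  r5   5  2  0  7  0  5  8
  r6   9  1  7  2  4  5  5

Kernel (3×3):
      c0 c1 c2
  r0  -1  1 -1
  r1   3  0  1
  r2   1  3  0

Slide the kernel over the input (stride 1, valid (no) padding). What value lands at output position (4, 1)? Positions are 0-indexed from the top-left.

The receptive field on the input at this output position is [5 7 5 / 2 0 7 / 1 7 2]. Elementwise product with the kernel and sum: 5·-1 + 7·1 + 5·-1 + 2·3 + 7·1 + 1·1 + 7·3.

32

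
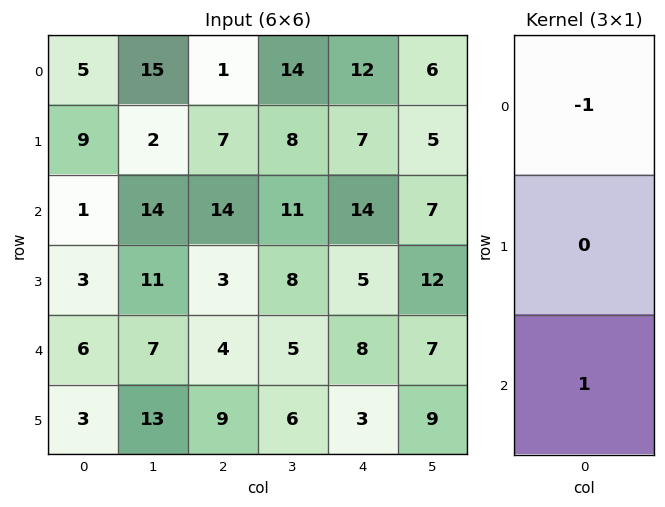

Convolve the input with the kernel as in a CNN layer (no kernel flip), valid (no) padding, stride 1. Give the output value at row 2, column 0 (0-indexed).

The receptive field on the input at this output position is [1 / 3 / 6]. Elementwise product with the kernel and sum: 1·-1 + 6·1.

5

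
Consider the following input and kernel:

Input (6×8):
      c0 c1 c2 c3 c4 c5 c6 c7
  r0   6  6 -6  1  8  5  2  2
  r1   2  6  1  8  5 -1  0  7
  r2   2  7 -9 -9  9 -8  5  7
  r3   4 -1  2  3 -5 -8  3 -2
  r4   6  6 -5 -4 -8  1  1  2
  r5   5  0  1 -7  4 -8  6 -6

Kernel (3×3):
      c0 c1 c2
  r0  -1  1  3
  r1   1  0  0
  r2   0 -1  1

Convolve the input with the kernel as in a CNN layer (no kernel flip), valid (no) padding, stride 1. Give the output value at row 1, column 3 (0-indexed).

-18

The receptive field on the input at this output position is [8 5 -1 / -9 9 -8 / 3 -5 -8]. Elementwise product with the kernel and sum: 8·-1 + 5·1 + -1·3 + -9·1 + -5·-1 + -8·1.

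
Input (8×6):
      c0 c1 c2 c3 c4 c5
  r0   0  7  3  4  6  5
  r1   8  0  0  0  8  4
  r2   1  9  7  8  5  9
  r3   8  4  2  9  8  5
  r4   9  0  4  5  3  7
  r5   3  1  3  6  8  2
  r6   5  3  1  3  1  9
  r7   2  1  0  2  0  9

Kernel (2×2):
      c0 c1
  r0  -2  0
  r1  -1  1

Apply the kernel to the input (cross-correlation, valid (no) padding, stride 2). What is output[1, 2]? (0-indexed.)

The receptive field on the input at this output position is [5 9 / 8 5]. Elementwise product with the kernel and sum: 5·-2 + 8·-1 + 5·1.

-13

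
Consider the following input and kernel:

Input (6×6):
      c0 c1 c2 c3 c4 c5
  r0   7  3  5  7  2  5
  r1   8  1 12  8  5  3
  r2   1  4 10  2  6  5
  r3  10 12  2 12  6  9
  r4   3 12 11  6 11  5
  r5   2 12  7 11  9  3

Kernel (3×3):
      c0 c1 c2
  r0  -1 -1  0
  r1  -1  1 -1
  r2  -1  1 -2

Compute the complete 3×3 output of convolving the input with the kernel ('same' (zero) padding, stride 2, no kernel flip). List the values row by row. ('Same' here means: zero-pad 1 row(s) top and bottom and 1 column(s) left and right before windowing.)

Output[0,0]: The receptive field on the zero-padded input at this output position is [0 0 0 / 0 7 3 / 0 8 1]. Elementwise product with the kernel and sum: 0·-1 + 0·-1 + 0·-1 + 7·1 + 3·-1 + 0·-1 + 8·1 + 1·-2.
Output[0,1]: The receptive field on the zero-padded input at this output position is [0 0 0 / 3 5 7 / 1 12 8]. Elementwise product with the kernel and sum: 0·-1 + 0·-1 + 3·-1 + 5·1 + 7·-1 + 1·-1 + 12·1 + 8·-2.

10 -10 -19
-25 -43 -38
-41 -48 -26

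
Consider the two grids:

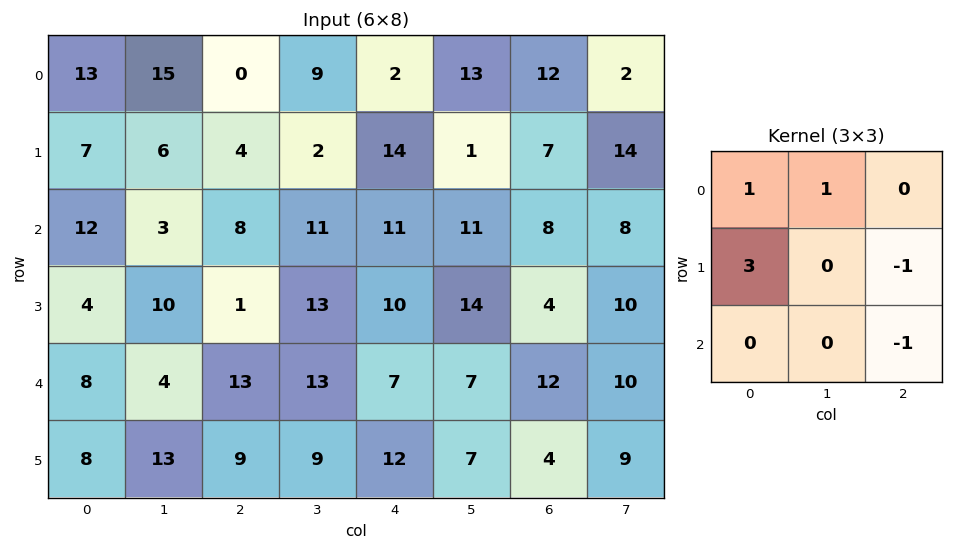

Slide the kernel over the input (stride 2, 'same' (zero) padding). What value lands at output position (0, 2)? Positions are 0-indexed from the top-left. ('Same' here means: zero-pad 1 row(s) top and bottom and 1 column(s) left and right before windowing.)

The receptive field on the zero-padded input at this output position is [0 0 0 / 9 2 13 / 2 14 1]. Elementwise product with the kernel and sum: 0·1 + 0·1 + 9·3 + 13·-1 + 1·-1.

13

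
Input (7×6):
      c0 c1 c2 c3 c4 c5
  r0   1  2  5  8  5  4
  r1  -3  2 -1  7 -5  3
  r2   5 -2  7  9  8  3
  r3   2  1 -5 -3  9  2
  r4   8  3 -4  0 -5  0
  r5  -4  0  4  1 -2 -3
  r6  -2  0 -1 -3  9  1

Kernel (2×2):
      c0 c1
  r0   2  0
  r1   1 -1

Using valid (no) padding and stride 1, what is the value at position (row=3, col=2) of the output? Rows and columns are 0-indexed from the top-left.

The receptive field on the input at this output position is [-5 -3 / -4 0]. Elementwise product with the kernel and sum: -5·2 + -4·1 + 0·-1.

-14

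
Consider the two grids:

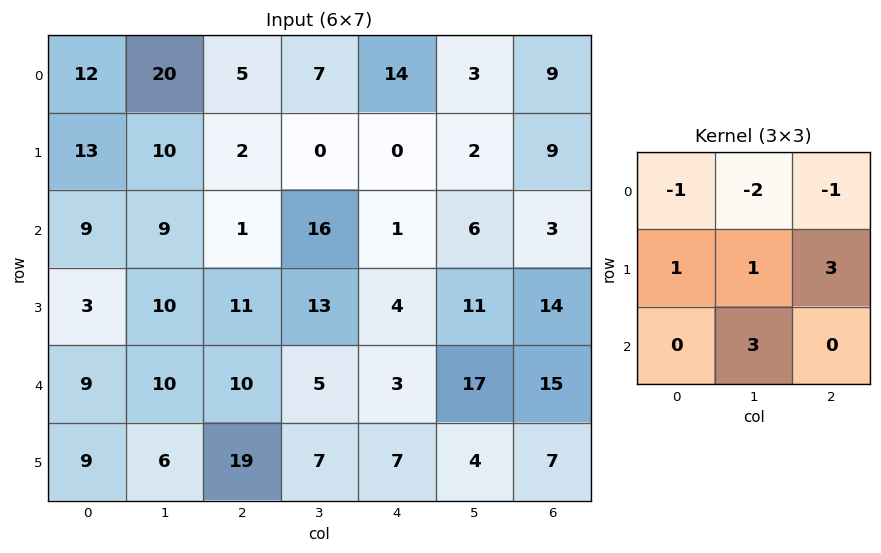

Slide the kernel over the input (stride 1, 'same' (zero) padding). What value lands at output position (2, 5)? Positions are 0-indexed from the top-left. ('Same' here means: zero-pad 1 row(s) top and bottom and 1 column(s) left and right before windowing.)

The receptive field on the zero-padded input at this output position is [0 2 9 / 1 6 3 / 4 11 14]. Elementwise product with the kernel and sum: 0·-1 + 2·-2 + 9·-1 + 1·1 + 6·1 + 3·3 + 11·3.

36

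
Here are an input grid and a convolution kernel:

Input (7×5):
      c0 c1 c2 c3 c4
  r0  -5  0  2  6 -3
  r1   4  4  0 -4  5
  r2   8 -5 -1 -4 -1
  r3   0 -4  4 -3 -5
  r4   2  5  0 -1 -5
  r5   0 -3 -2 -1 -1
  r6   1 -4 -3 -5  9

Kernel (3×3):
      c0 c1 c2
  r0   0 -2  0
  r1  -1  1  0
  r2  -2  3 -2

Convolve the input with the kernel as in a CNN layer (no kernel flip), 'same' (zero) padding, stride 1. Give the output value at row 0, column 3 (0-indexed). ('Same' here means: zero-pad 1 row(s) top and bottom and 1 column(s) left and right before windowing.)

-18

The receptive field on the zero-padded input at this output position is [0 0 0 / 2 6 -3 / 0 -4 5]. Elementwise product with the kernel and sum: 0·-2 + 2·-1 + 6·1 + 0·-2 + -4·3 + 5·-2.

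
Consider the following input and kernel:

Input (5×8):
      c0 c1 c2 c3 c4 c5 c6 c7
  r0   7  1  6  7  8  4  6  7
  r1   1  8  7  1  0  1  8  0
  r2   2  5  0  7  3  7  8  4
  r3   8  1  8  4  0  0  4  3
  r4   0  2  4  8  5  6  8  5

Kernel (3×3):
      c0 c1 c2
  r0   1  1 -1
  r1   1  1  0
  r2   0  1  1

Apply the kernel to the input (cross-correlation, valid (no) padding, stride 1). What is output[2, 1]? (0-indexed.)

19

The receptive field on the input at this output position is [5 0 7 / 1 8 4 / 2 4 8]. Elementwise product with the kernel and sum: 5·1 + 0·1 + 7·-1 + 1·1 + 8·1 + 4·1 + 8·1.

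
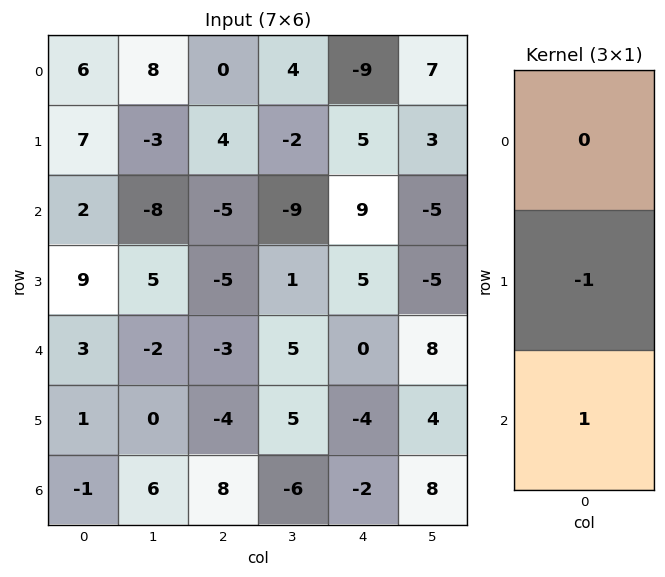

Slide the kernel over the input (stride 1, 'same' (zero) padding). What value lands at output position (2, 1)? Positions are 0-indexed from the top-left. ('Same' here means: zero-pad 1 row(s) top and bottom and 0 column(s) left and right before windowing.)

The receptive field on the zero-padded input at this output position is [-3 / -8 / 5]. Elementwise product with the kernel and sum: -8·-1 + 5·1.

13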